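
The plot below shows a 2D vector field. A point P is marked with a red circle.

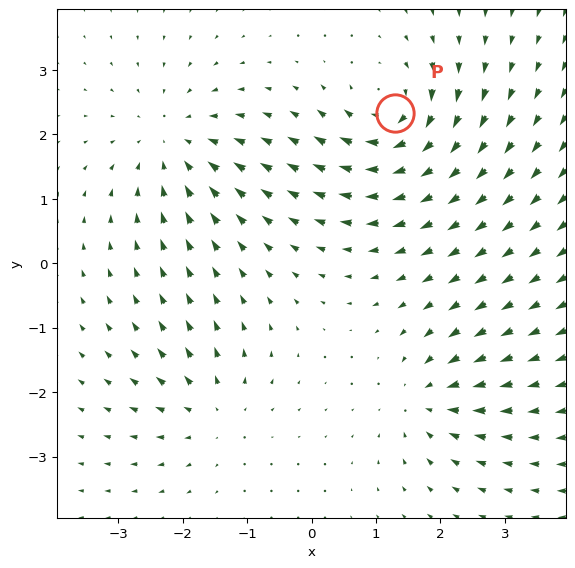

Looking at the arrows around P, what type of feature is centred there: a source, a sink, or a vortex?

At P (1.3, 2.3) the arrows circulate clockwise. Divergence ≈0, curl about -7 — near-zero divergence with nonzero curl is a vortex.

vortex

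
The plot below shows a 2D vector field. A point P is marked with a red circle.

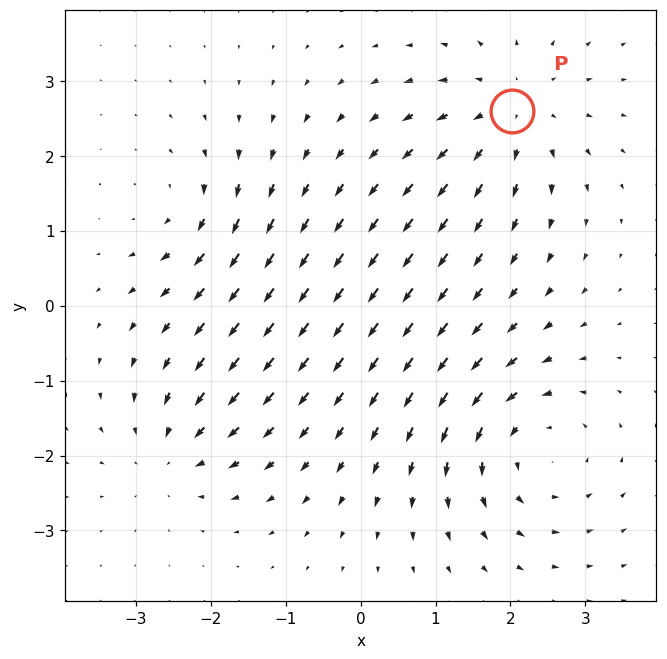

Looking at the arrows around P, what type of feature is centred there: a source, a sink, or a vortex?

At P (2.0, 2.6) the arrows spread outward. Divergence about +4, curl ≈0 — positive divergence with near-zero curl is a source.

source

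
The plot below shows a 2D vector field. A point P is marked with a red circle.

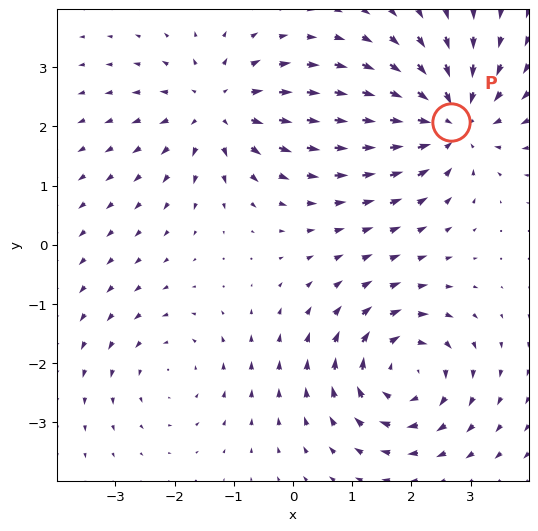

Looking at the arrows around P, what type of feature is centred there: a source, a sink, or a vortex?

At P (2.7, 2.1) the arrows converge inward. Divergence about -5, curl ≈0 — negative divergence with near-zero curl is a sink.

sink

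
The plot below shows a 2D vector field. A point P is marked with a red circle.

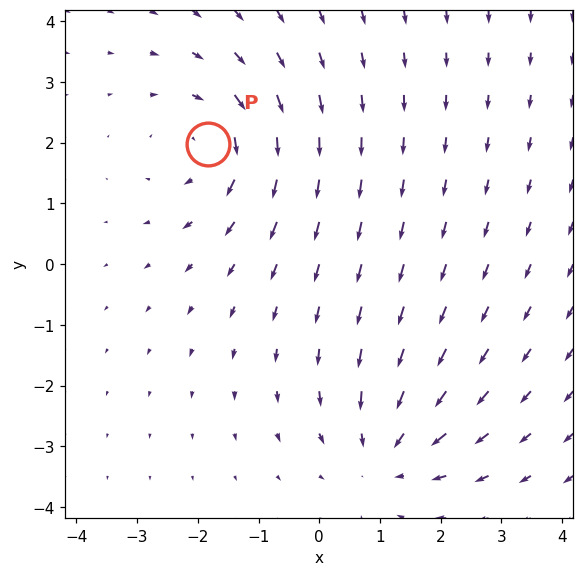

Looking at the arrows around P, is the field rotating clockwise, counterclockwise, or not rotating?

clockwise

Near P at (-1.8, 2.0) the arrows circulate clockwise. The curl (z-component) there is about -4; negative curl means clockwise rotation.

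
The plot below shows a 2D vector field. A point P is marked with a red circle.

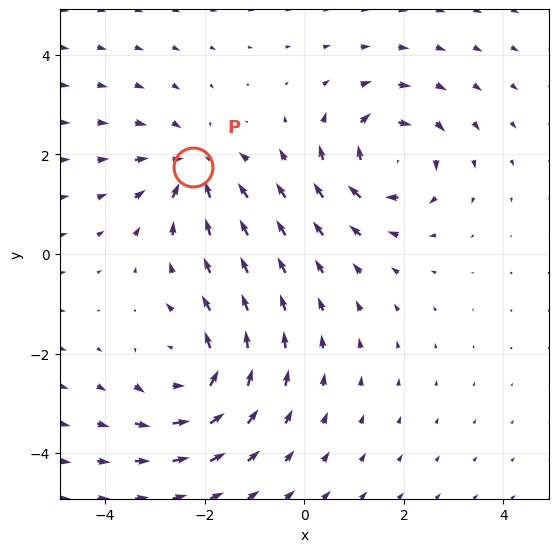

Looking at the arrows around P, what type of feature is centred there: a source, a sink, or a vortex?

sink

At P (-2.2, 1.7) the arrows converge inward. Divergence about -4, curl ≈0 — negative divergence with near-zero curl is a sink.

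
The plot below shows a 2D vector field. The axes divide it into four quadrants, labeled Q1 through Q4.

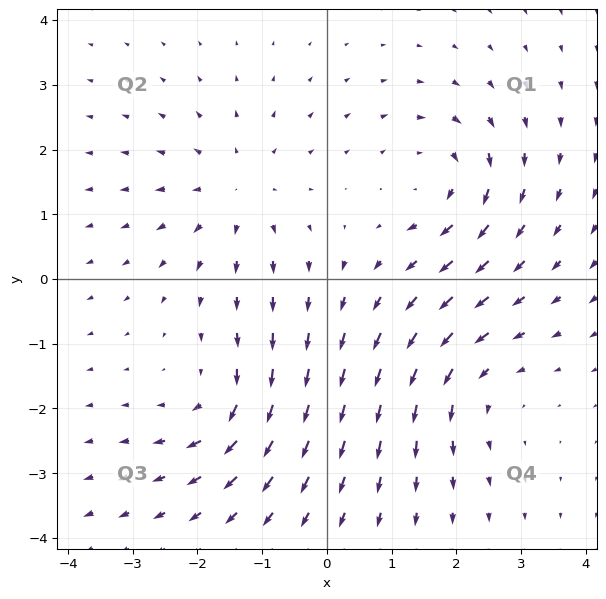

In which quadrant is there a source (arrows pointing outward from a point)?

The source sits at approximately (-1.4, 1.4), which lies in quadrant Q2. The divergence there is about +3, positive as expected for a source.

Q2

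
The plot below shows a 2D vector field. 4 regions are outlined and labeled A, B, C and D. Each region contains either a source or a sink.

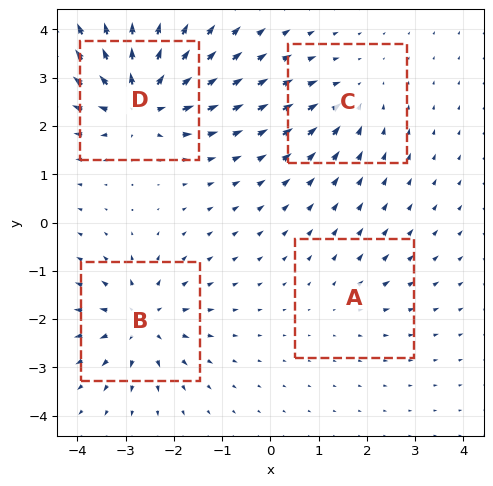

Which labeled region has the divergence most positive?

Divergence at each region's feature centre — A: about +2, B: about +6, C: about -4, D: about +8. Region D is most positive.

D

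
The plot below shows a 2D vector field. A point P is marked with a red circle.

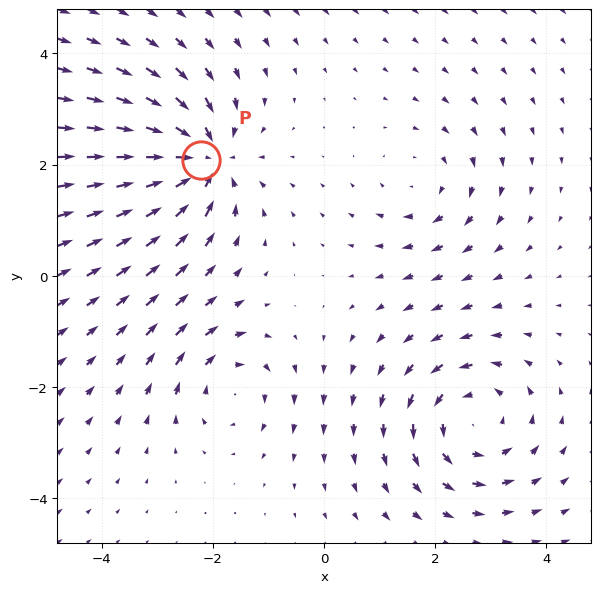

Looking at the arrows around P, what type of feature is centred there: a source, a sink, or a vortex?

sink

At P (-2.2, 2.1) the arrows converge inward. Divergence about -6, curl ≈0 — negative divergence with near-zero curl is a sink.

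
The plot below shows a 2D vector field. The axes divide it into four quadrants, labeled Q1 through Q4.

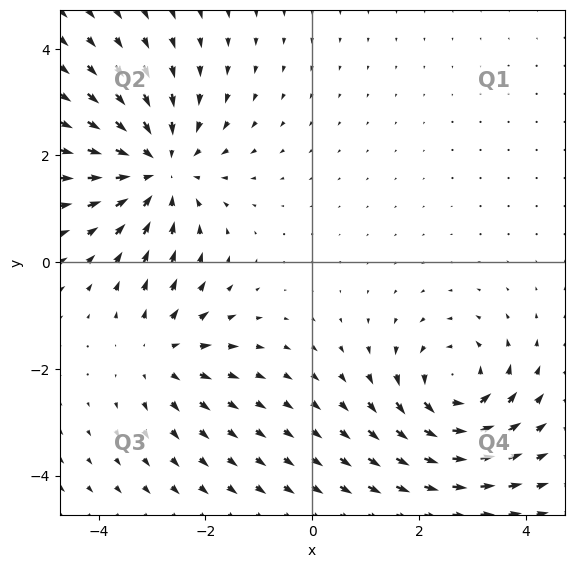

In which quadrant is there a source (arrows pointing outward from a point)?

Q3

The source sits at approximately (-2.8, -1.7), which lies in quadrant Q3. The divergence there is about +3, positive as expected for a source.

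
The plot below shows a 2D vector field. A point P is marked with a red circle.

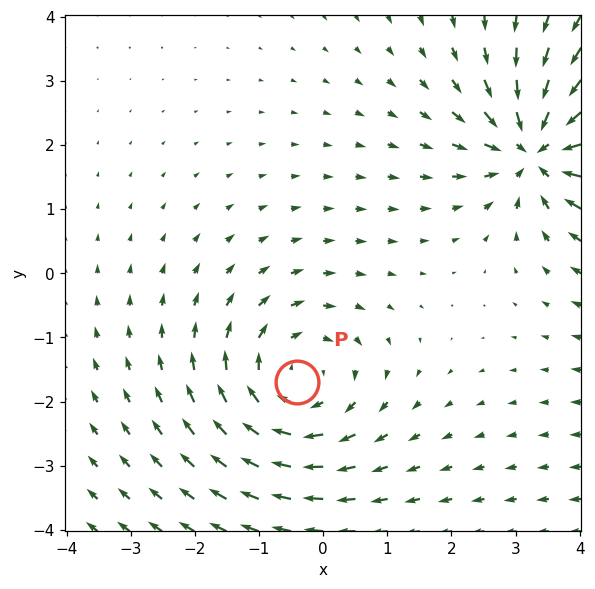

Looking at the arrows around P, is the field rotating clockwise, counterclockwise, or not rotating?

Near P at (-0.4, -1.7) the arrows circulate clockwise. The curl (z-component) there is about -4; negative curl means clockwise rotation.

clockwise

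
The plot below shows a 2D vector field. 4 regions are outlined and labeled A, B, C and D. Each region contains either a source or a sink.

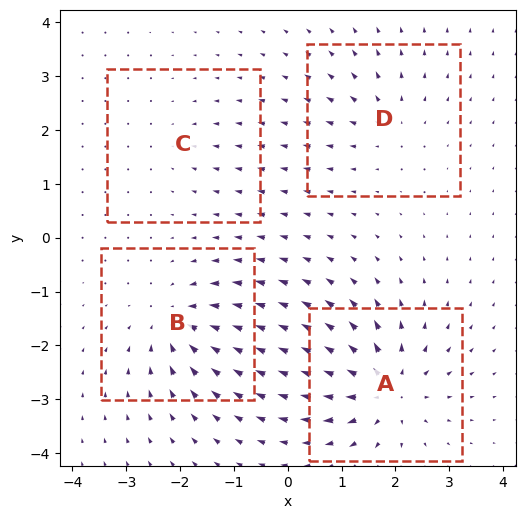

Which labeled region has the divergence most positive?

Divergence at each region's feature centre — A: about +8, B: about -6, C: about -2, D: about +4. Region A is most positive.

A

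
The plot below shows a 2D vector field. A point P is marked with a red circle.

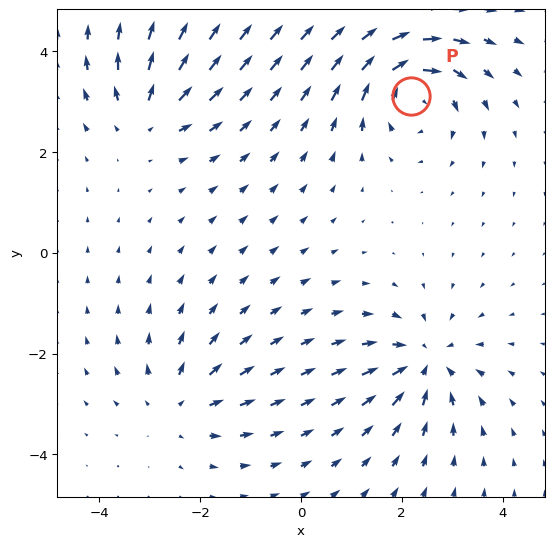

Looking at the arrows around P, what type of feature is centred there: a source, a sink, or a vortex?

vortex

At P (2.2, 3.1) the arrows circulate clockwise. Divergence ≈0, curl about -6 — near-zero divergence with nonzero curl is a vortex.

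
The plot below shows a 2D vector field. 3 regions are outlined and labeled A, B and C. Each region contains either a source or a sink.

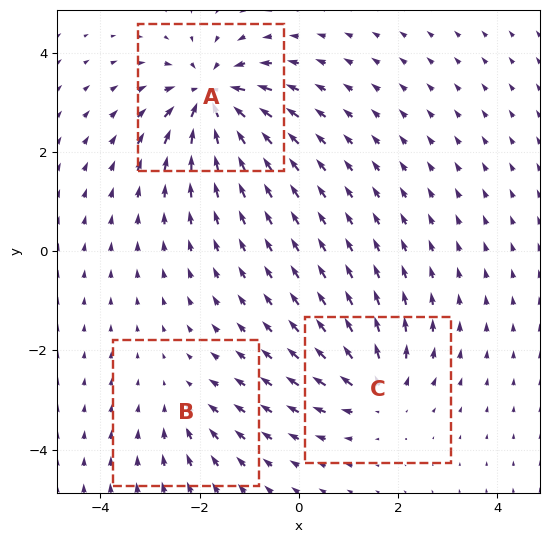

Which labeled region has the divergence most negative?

A

Divergence at each region's feature centre — A: about -7, B: about -2, C: about +4. Region A is most negative.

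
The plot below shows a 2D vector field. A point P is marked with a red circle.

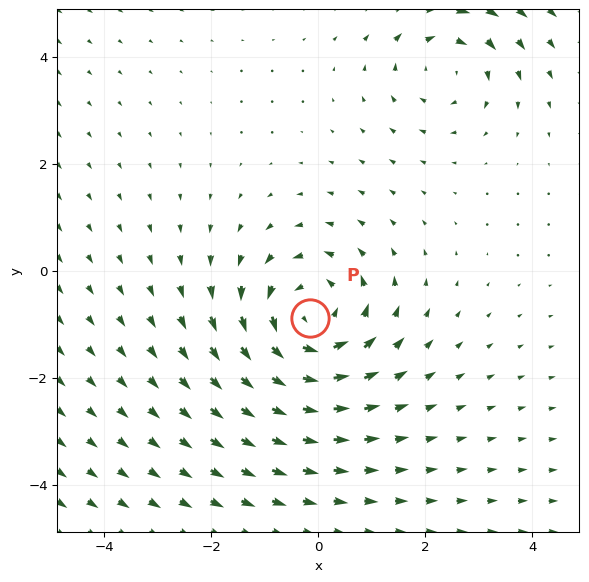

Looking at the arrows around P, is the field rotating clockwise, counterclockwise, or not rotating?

counterclockwise

Near P at (-0.2, -0.9) the arrows circulate counterclockwise. The curl (z-component) there is about +4; positive curl means counterclockwise rotation.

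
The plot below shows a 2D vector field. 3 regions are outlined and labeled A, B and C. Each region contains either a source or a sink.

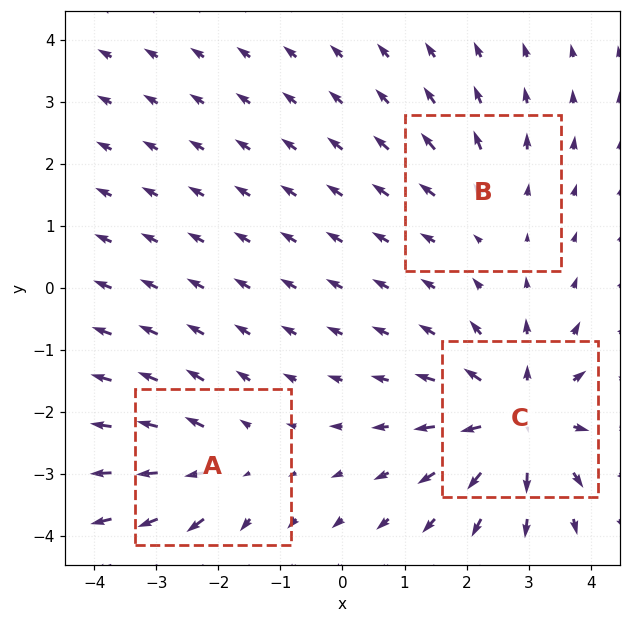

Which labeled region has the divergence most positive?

Divergence at each region's feature centre — A: about +3, B: about +2, C: about +5. Region C is most positive.

C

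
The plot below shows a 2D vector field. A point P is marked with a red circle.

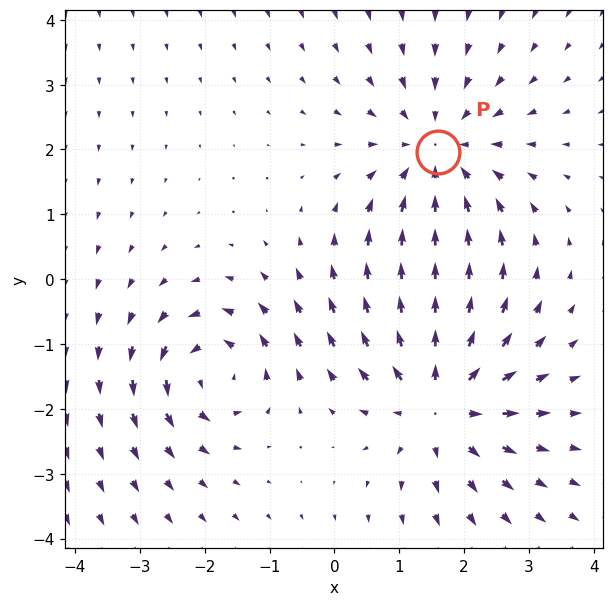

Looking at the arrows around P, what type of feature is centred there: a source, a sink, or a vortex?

At P (1.6, 2.0) the arrows converge inward. Divergence about -3, curl ≈0 — negative divergence with near-zero curl is a sink.

sink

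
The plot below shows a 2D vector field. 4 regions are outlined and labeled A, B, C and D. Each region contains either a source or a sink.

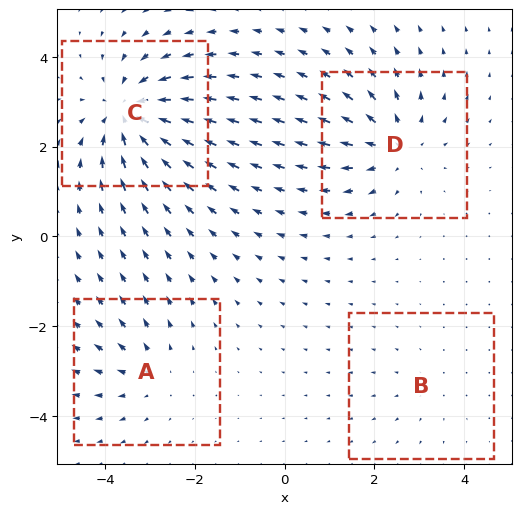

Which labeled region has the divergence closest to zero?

Divergence at each region's feature centre — A: about +3, B: about +2, C: about -7, D: about +5. Region B is closest to zero.

B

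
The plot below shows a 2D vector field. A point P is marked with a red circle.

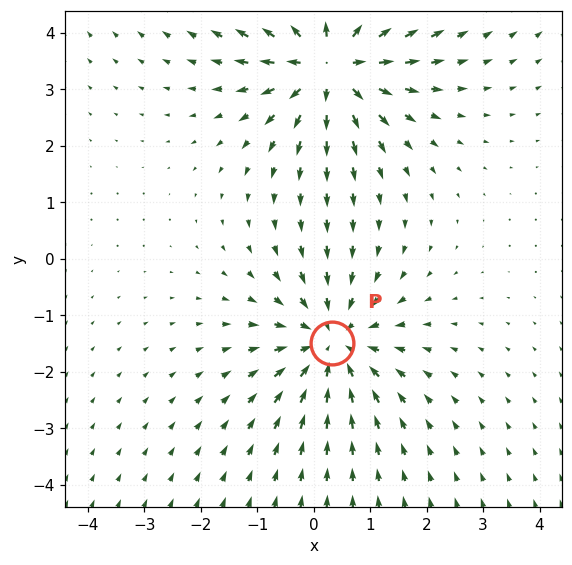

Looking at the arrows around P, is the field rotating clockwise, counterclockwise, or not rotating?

not rotating

Near P at (0.3, -1.5) the arrows show no circulation. The curl there is ≈0.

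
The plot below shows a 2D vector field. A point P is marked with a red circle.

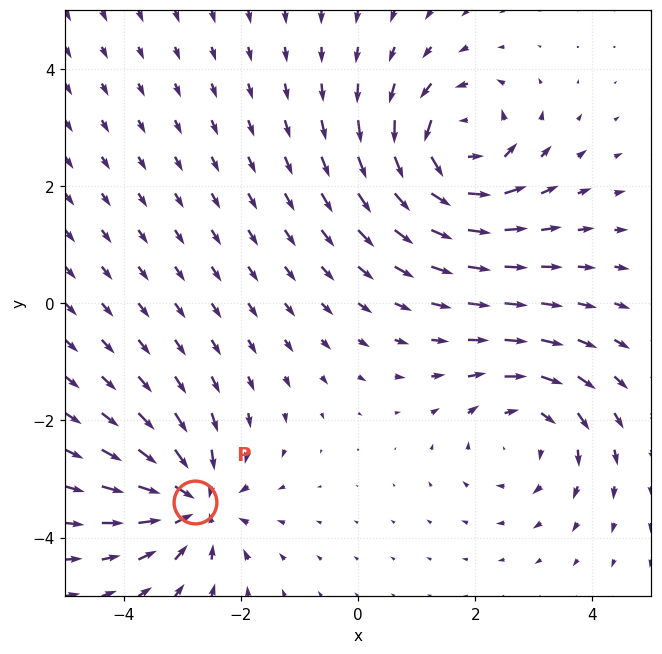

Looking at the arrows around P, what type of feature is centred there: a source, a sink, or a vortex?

sink

At P (-2.8, -3.4) the arrows converge inward. Divergence about -5, curl ≈0 — negative divergence with near-zero curl is a sink.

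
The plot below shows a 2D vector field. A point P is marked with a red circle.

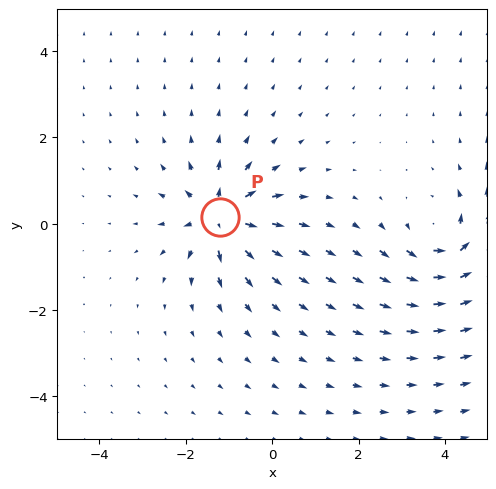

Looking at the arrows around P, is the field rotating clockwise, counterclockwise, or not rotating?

Near P at (-1.2, 0.2) the arrows show no circulation. The curl there is ≈0.

not rotating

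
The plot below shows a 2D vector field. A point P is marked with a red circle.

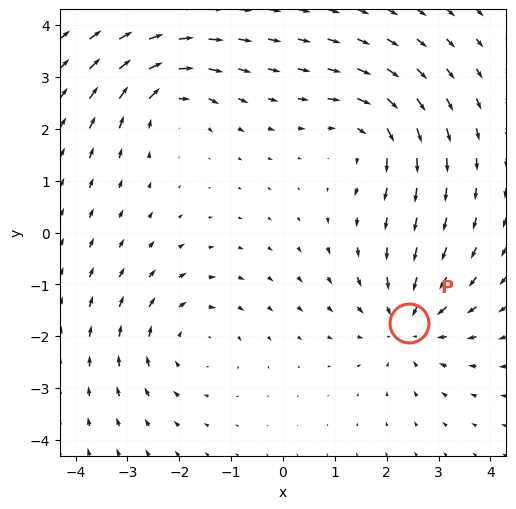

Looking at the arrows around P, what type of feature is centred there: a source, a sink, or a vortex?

At P (2.4, -1.7) the arrows converge inward. Divergence about -4, curl ≈0 — negative divergence with near-zero curl is a sink.

sink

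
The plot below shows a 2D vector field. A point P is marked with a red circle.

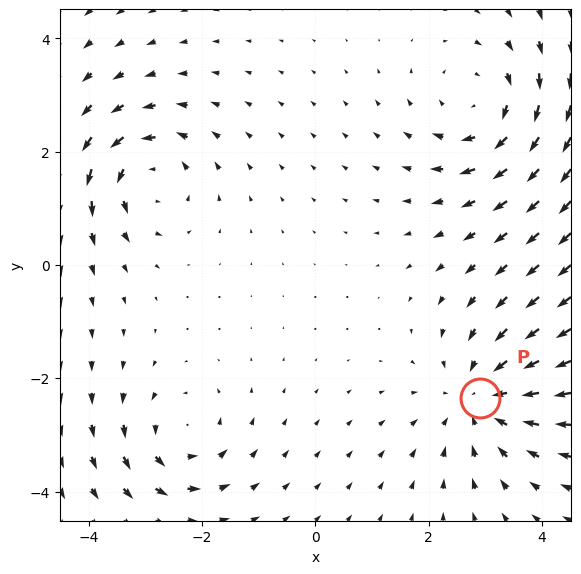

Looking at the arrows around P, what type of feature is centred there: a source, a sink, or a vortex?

sink

At P (2.9, -2.4) the arrows converge inward. Divergence about -4, curl ≈0 — negative divergence with near-zero curl is a sink.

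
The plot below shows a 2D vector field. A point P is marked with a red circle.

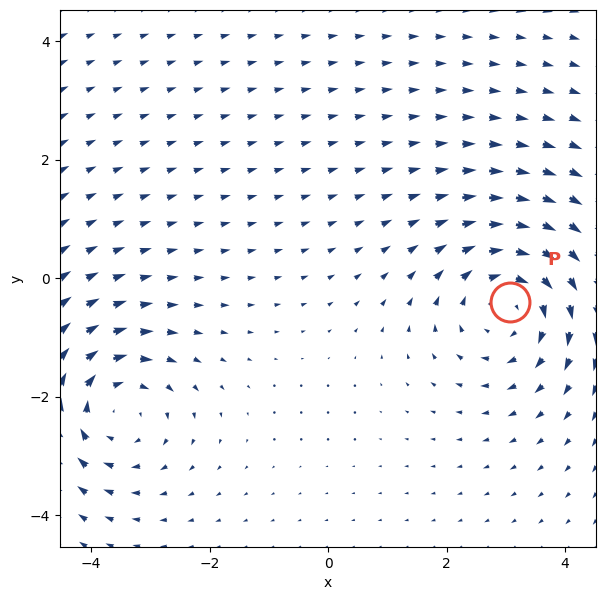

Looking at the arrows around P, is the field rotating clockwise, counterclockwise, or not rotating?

Near P at (3.1, -0.4) the arrows circulate clockwise. The curl (z-component) there is about -4; negative curl means clockwise rotation.

clockwise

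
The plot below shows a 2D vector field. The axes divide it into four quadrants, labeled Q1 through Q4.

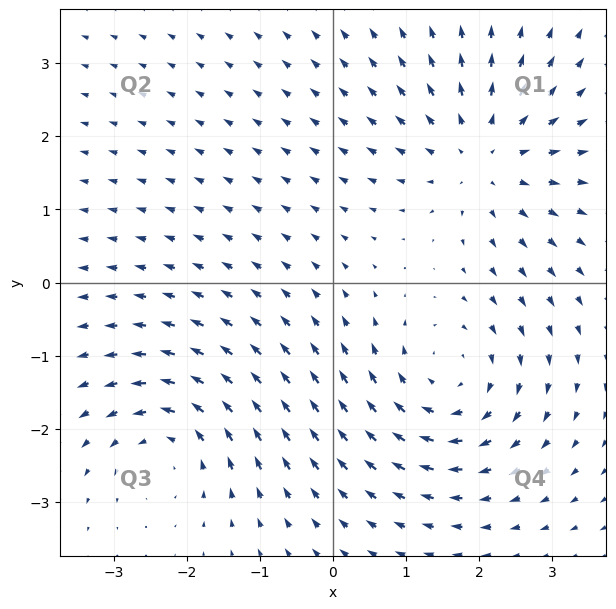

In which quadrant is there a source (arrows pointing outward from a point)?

Q1

The source sits at approximately (2.1, 1.7), which lies in quadrant Q1. The divergence there is about +4, positive as expected for a source.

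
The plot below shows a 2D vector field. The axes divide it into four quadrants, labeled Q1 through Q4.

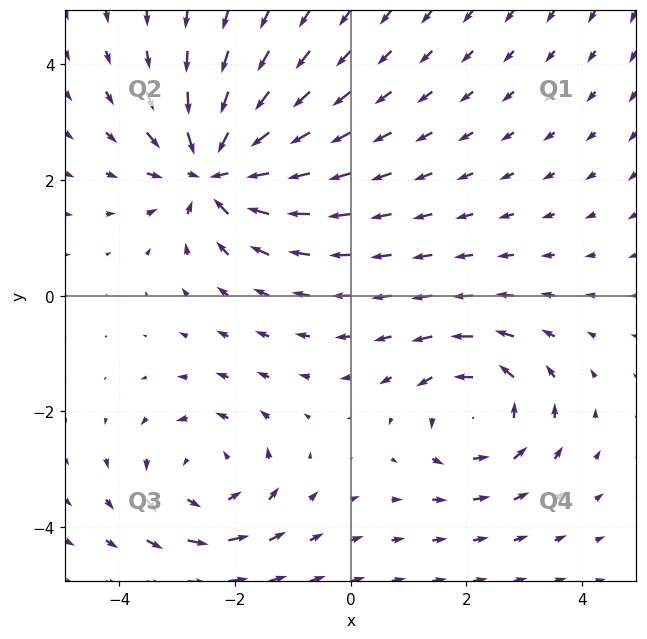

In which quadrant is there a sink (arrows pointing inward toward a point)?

The sink sits at approximately (-2.3, 2.2), which lies in quadrant Q2. The divergence there is about -5, negative as expected for a sink.

Q2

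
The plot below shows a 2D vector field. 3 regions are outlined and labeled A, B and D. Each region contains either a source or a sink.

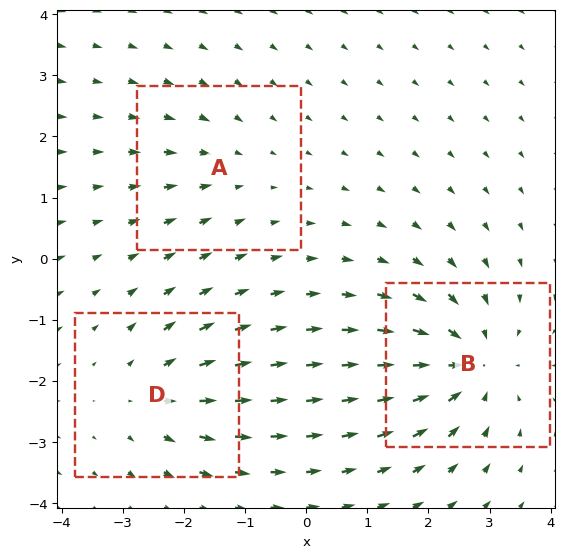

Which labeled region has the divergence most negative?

Divergence at each region's feature centre — A: about -2, B: about -5, D: about +3. Region B is most negative.

B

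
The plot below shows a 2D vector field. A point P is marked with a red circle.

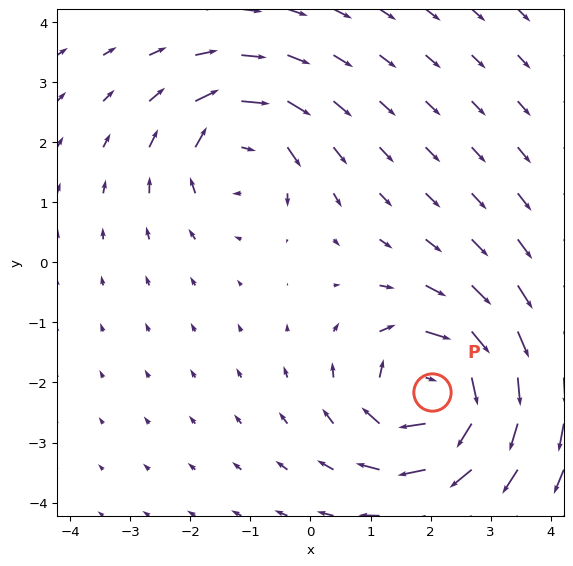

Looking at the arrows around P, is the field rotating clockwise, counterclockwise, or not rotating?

clockwise

Near P at (2.0, -2.2) the arrows circulate clockwise. The curl (z-component) there is about -5; negative curl means clockwise rotation.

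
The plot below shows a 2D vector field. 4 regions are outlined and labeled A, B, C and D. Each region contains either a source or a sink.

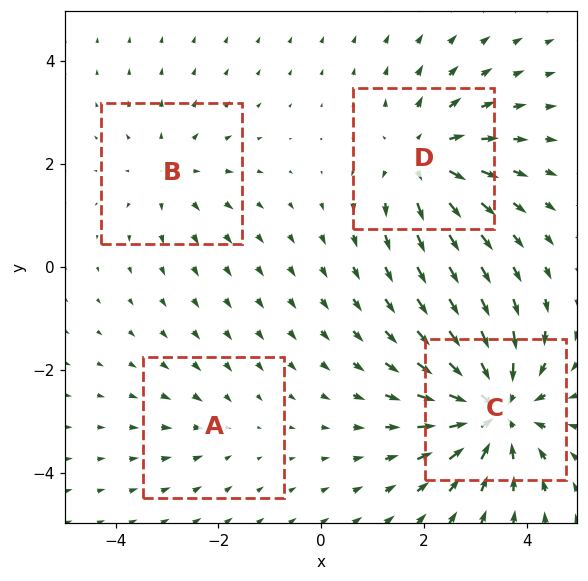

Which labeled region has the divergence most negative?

Divergence at each region's feature centre — A: about -2, B: about +3, C: about -7, D: about +5. Region C is most negative.

C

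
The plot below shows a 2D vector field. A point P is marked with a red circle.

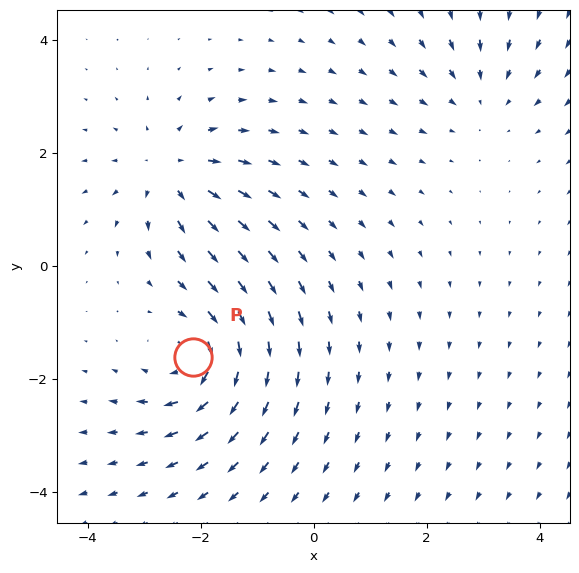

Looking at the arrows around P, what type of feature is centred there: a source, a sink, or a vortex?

vortex

At P (-2.1, -1.6) the arrows circulate clockwise. Divergence ≈0, curl about -5 — near-zero divergence with nonzero curl is a vortex.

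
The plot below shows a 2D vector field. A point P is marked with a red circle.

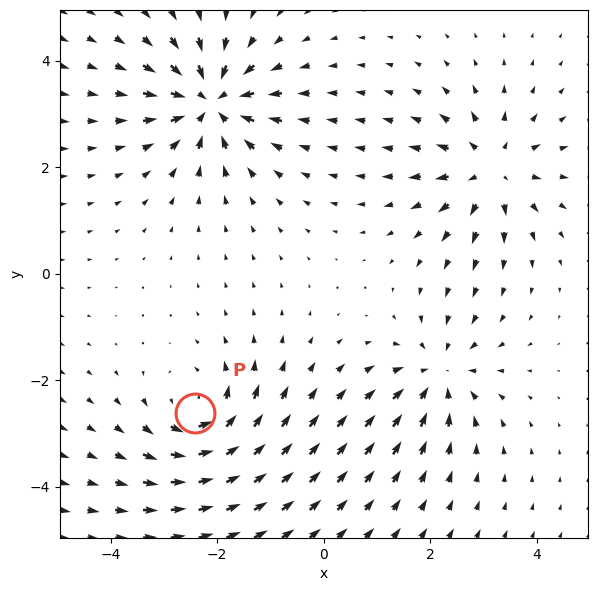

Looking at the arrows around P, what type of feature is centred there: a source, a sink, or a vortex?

At P (-2.4, -2.6) the arrows circulate counterclockwise. Divergence ≈0, curl about +5 — near-zero divergence with nonzero curl is a vortex.

vortex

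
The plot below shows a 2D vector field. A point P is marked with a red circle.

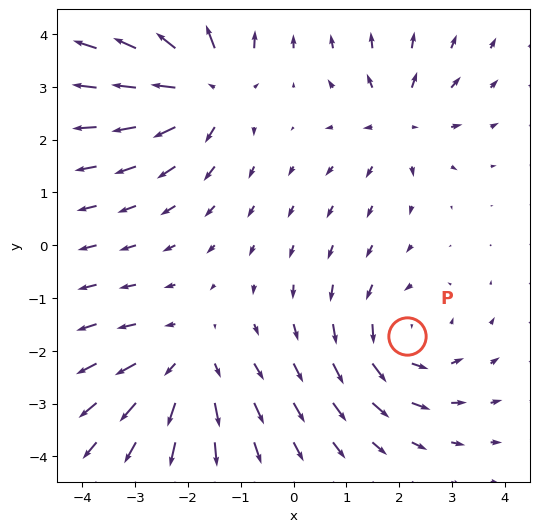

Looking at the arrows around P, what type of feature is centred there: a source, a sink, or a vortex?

vortex

At P (2.2, -1.7) the arrows circulate counterclockwise. Divergence ≈0, curl about +3 — near-zero divergence with nonzero curl is a vortex.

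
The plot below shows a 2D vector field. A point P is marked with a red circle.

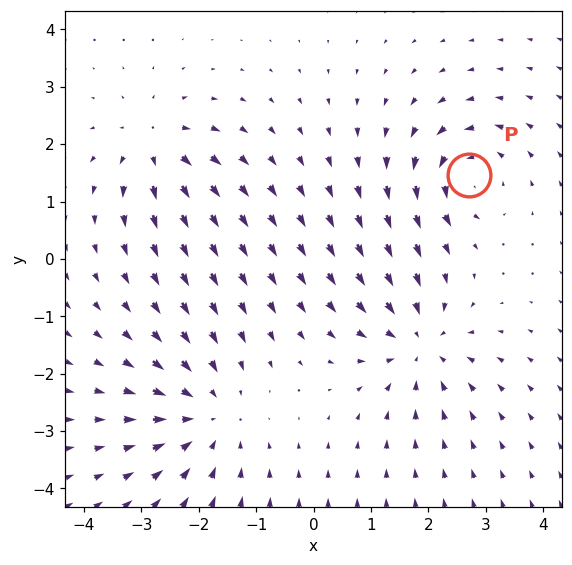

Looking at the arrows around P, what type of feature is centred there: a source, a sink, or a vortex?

At P (2.7, 1.5) the arrows circulate counterclockwise. Divergence ≈0, curl about +5 — near-zero divergence with nonzero curl is a vortex.

vortex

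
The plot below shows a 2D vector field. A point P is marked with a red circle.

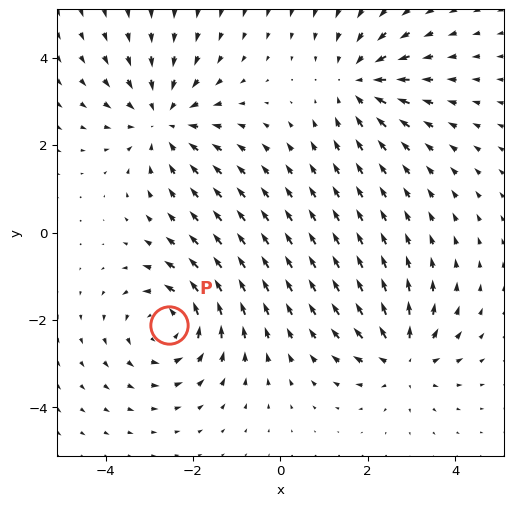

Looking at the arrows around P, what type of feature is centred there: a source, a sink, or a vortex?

At P (-2.6, -2.1) the arrows circulate counterclockwise. Divergence ≈0, curl about +5 — near-zero divergence with nonzero curl is a vortex.

vortex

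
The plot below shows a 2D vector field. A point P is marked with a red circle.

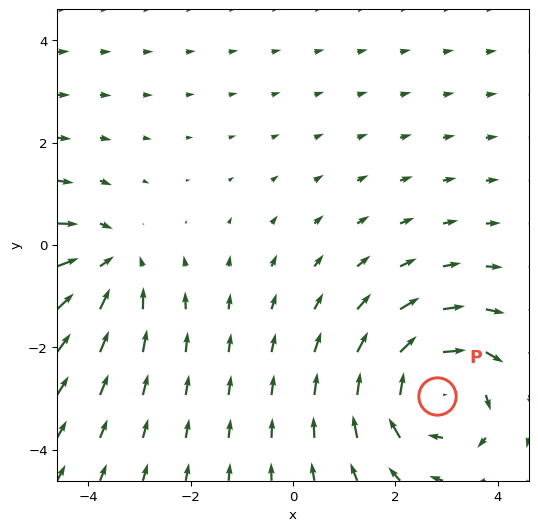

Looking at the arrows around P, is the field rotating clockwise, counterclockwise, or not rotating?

Near P at (2.8, -2.9) the arrows circulate clockwise. The curl (z-component) there is about -3; negative curl means clockwise rotation.

clockwise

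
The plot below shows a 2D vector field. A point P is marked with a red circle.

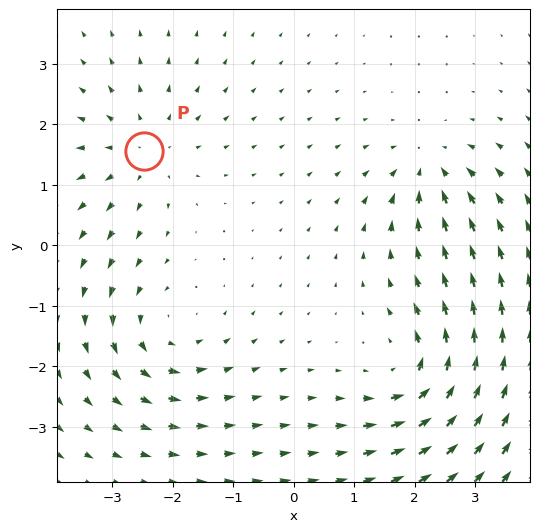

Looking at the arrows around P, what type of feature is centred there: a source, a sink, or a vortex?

source

At P (-2.5, 1.6) the arrows spread outward. Divergence about +4, curl ≈0 — positive divergence with near-zero curl is a source.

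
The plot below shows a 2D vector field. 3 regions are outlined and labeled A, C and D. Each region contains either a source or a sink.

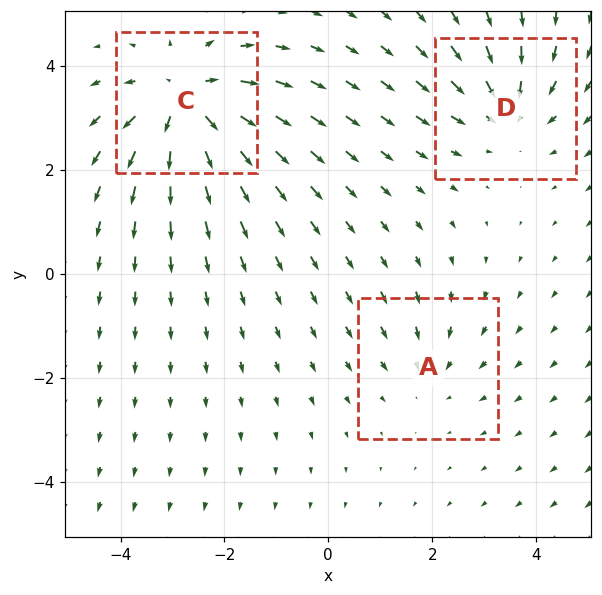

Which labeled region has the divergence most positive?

C

Divergence at each region's feature centre — A: about -2, C: about +5, D: about -4. Region C is most positive.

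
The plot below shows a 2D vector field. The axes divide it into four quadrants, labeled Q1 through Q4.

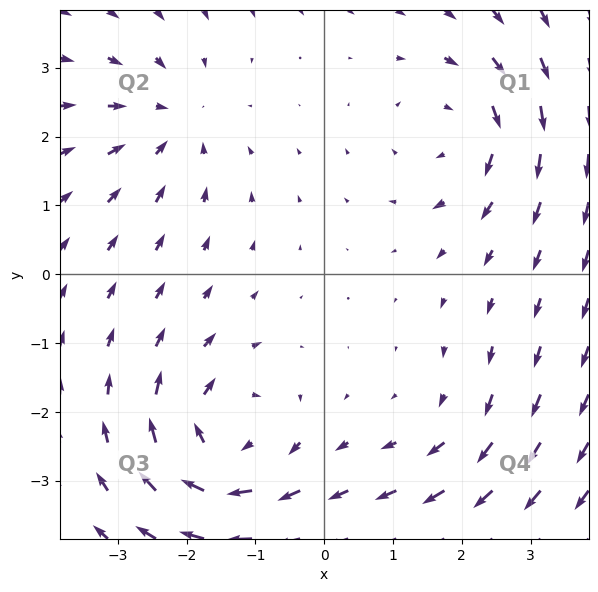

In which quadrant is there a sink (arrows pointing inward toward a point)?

Q2

The sink sits at approximately (-2.2, 2.2), which lies in quadrant Q2. The divergence there is about -3, negative as expected for a sink.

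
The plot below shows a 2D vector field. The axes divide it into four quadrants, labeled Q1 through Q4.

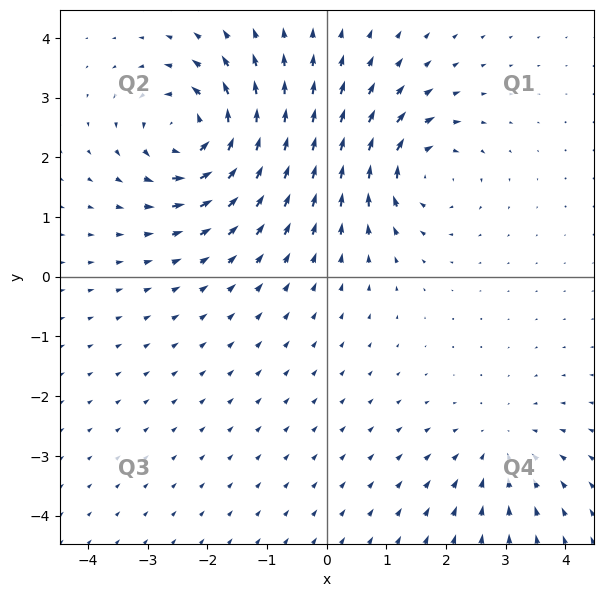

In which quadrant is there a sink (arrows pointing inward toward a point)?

Q4

The sink sits at approximately (2.9, -2.9), which lies in quadrant Q4. The divergence there is about -3, negative as expected for a sink.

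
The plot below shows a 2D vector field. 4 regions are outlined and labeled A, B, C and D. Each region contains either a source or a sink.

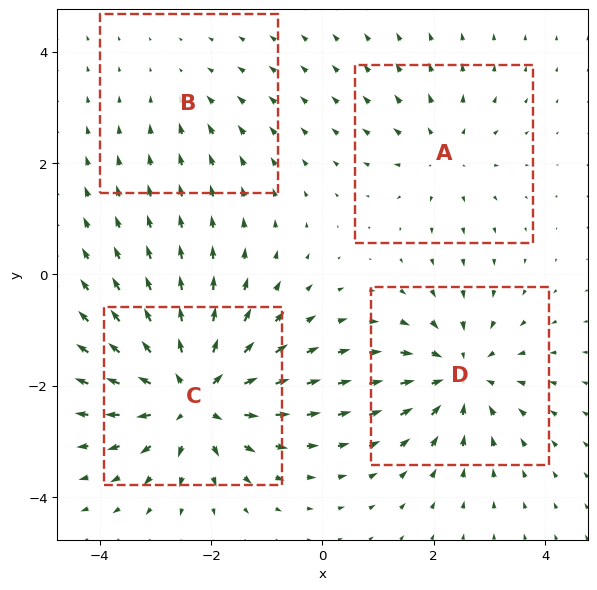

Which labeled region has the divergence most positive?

C

Divergence at each region's feature centre — A: about +3, B: about -2, C: about +7, D: about -5. Region C is most positive.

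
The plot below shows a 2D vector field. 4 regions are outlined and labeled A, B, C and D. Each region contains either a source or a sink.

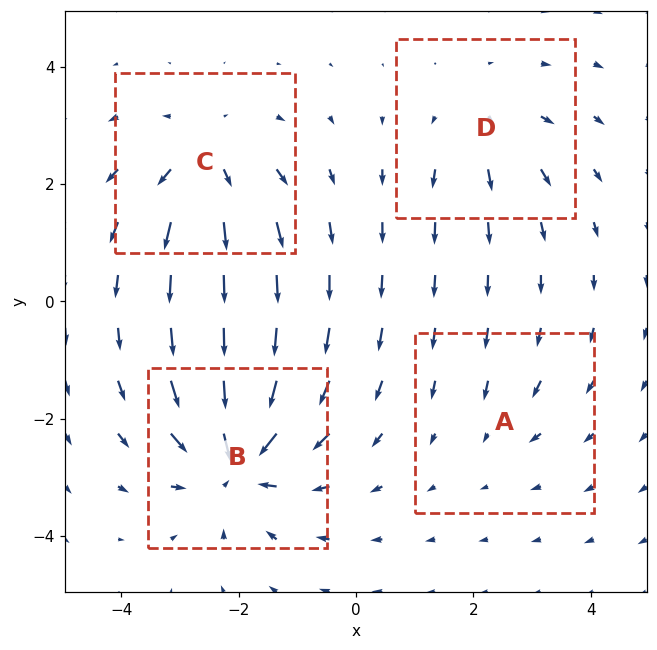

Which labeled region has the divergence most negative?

B

Divergence at each region's feature centre — A: about -2, B: about -8, C: about +5, D: about +4. Region B is most negative.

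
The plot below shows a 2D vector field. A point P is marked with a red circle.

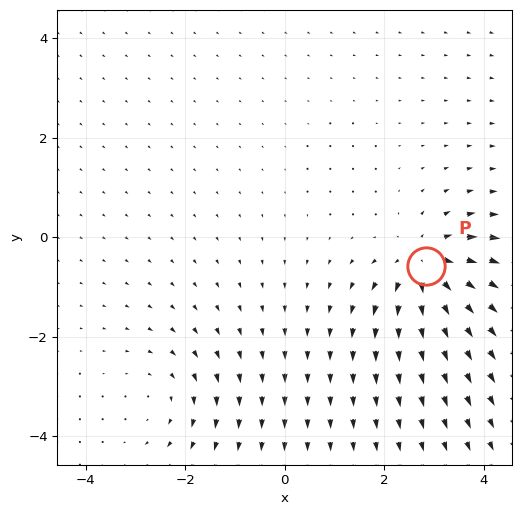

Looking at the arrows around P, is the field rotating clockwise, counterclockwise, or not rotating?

not rotating

Near P at (2.8, -0.6) the arrows show no circulation. The curl there is ≈0.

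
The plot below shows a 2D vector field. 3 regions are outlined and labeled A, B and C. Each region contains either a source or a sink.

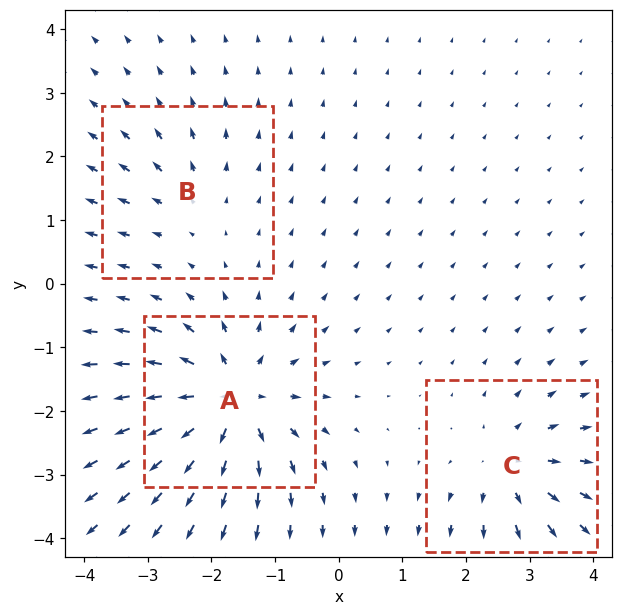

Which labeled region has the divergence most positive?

A

Divergence at each region's feature centre — A: about +6, B: about +2, C: about +4. Region A is most positive.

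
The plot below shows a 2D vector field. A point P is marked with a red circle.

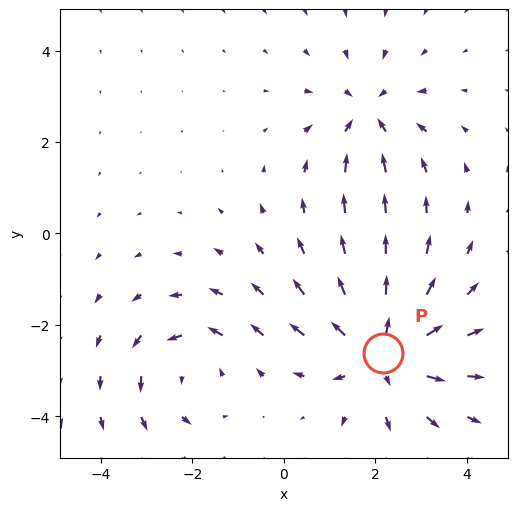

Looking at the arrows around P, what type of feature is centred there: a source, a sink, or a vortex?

source

At P (2.2, -2.6) the arrows spread outward. Divergence about +4, curl ≈0 — positive divergence with near-zero curl is a source.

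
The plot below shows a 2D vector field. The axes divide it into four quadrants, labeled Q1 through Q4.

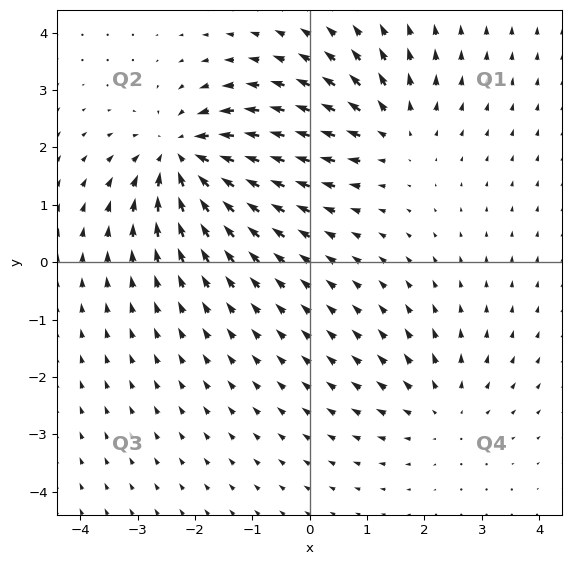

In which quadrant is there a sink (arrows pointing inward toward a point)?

Q2

The sink sits at approximately (-2.2, 1.8), which lies in quadrant Q2. The divergence there is about -5, negative as expected for a sink.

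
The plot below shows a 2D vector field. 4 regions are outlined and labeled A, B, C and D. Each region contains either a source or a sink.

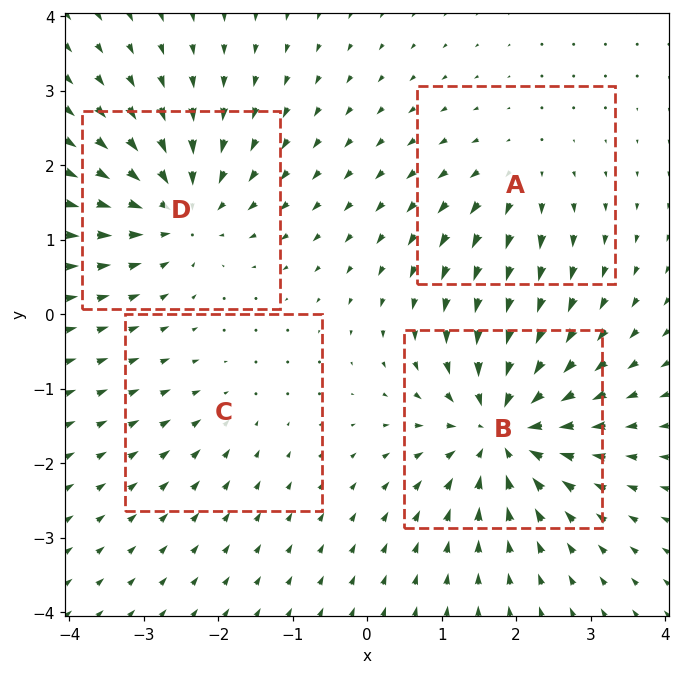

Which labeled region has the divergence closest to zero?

Divergence at each region's feature centre — A: about +4, B: about -8, C: about -2, D: about -6. Region C is closest to zero.

C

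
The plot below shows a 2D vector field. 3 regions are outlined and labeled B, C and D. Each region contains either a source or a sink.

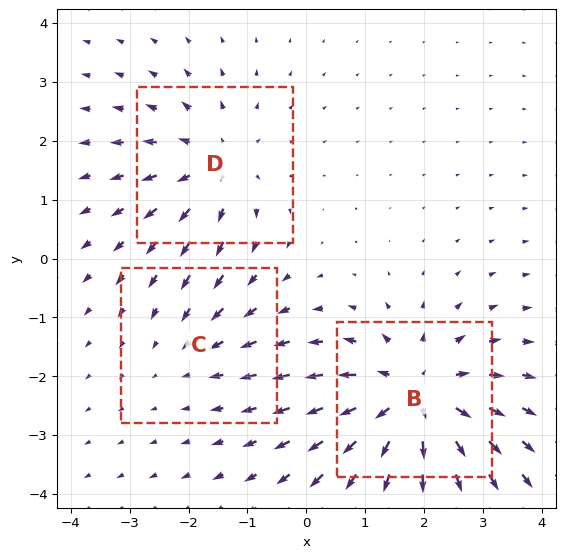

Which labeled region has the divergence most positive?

Divergence at each region's feature centre — B: about +5, C: about -2, D: about +3. Region B is most positive.

B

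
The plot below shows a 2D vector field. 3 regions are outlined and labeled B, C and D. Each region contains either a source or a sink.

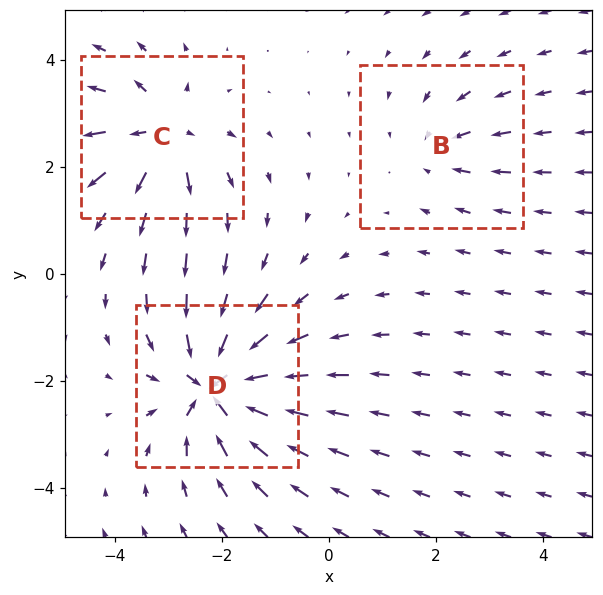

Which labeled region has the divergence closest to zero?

B

Divergence at each region's feature centre — B: about -2, C: about +4, D: about -6. Region B is closest to zero.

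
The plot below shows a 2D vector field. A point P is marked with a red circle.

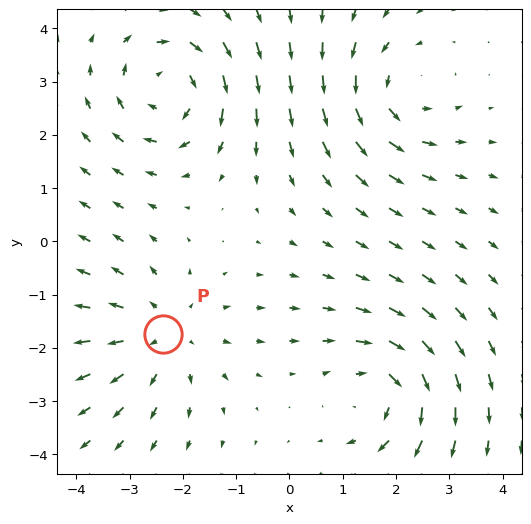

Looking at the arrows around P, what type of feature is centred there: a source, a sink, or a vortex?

source

At P (-2.4, -1.7) the arrows spread outward. Divergence about +3, curl ≈0 — positive divergence with near-zero curl is a source.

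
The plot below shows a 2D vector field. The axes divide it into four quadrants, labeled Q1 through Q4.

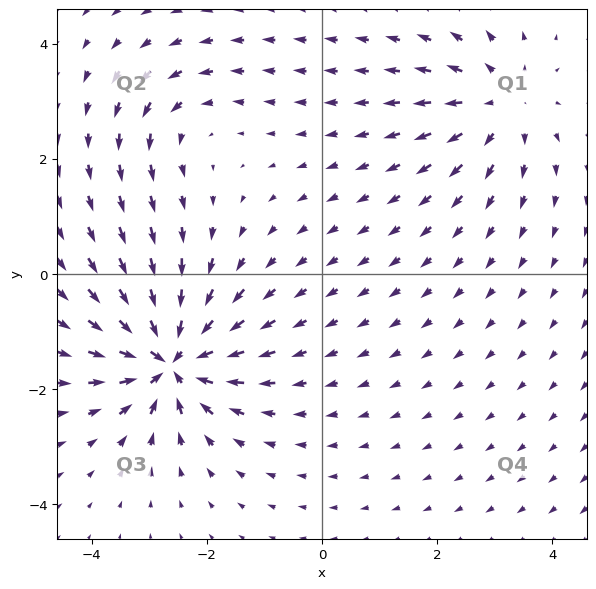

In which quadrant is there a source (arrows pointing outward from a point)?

Q1

The source sits at approximately (3.1, 2.9), which lies in quadrant Q1. The divergence there is about +3, positive as expected for a source.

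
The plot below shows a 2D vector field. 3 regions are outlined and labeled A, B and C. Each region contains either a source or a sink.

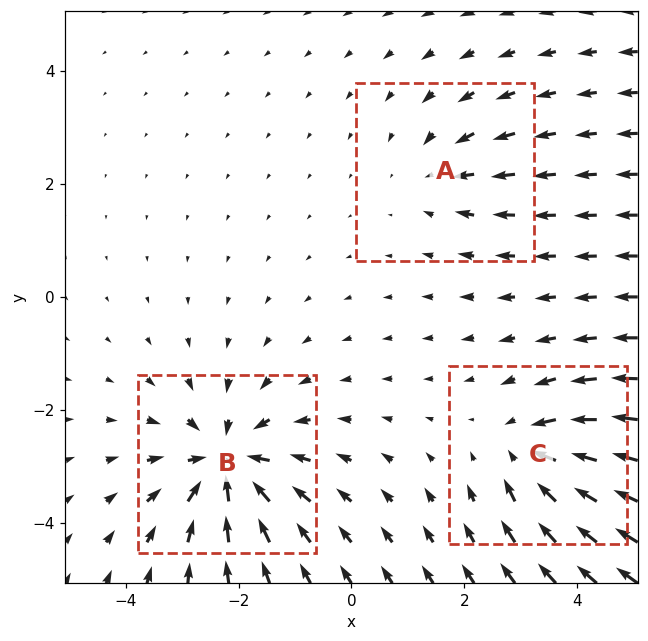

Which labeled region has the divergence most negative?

B

Divergence at each region's feature centre — A: about -2, B: about -5, C: about -4. Region B is most negative.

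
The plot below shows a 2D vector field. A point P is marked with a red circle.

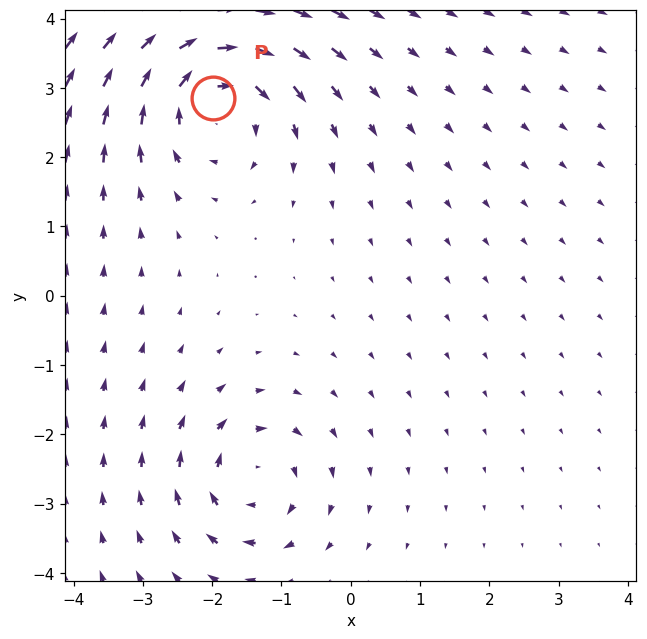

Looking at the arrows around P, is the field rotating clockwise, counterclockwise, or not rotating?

Near P at (-2.0, 2.9) the arrows circulate clockwise. The curl (z-component) there is about -5; negative curl means clockwise rotation.

clockwise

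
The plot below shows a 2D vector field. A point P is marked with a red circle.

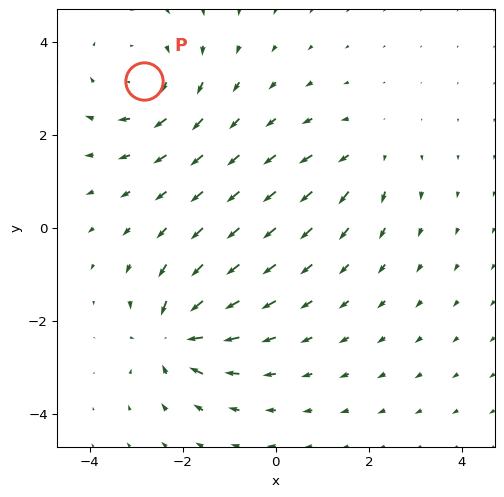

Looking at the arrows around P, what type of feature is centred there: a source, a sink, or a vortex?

At P (-2.8, 3.2) the arrows circulate clockwise. Divergence ≈0, curl about -4 — near-zero divergence with nonzero curl is a vortex.

vortex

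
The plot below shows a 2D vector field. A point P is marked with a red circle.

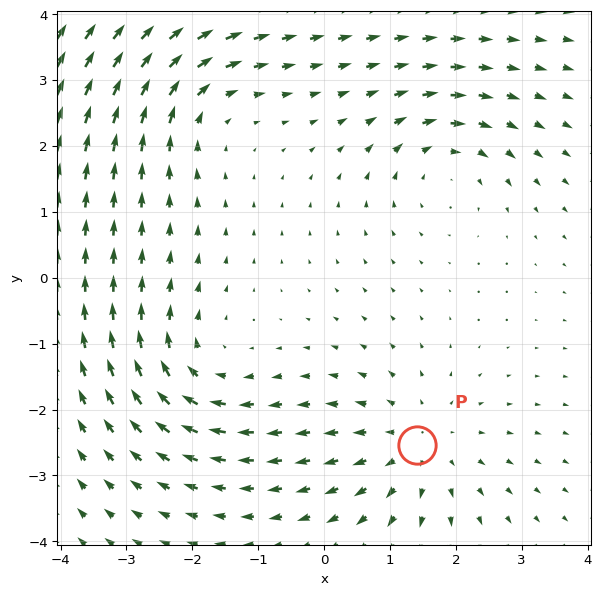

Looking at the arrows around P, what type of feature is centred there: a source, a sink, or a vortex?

At P (1.4, -2.5) the arrows spread outward. Divergence about +4, curl ≈0 — positive divergence with near-zero curl is a source.

source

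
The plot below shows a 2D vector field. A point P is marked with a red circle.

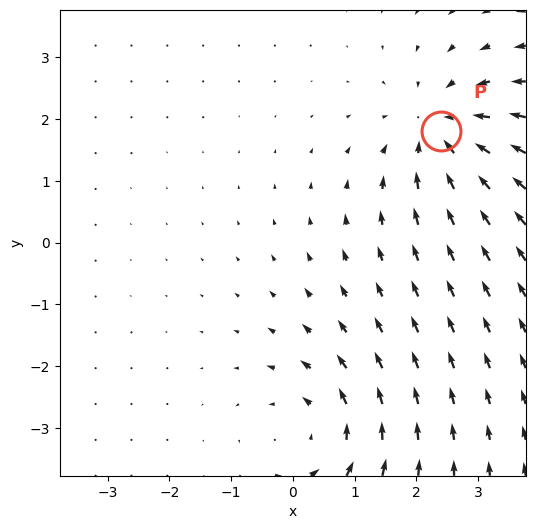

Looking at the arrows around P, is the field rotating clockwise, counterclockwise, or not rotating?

Near P at (2.4, 1.8) the arrows show no circulation. The curl there is ≈0.

not rotating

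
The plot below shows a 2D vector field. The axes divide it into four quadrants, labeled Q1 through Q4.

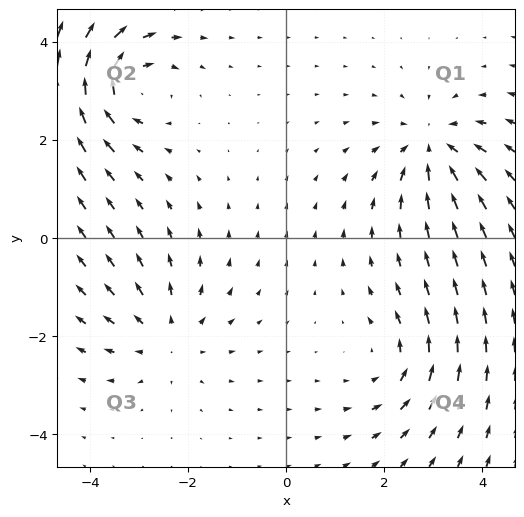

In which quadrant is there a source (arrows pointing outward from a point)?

The source sits at approximately (-2.4, -2.0), which lies in quadrant Q3. The divergence there is about +3, positive as expected for a source.

Q3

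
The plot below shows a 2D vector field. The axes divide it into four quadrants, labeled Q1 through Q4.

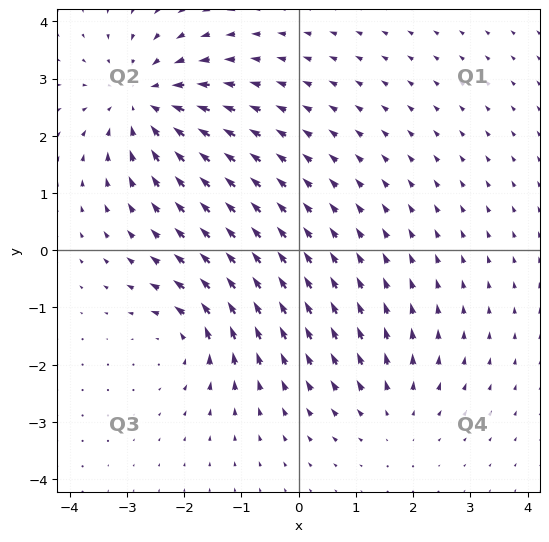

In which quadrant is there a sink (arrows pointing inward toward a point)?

The sink sits at approximately (-2.7, 2.6), which lies in quadrant Q2. The divergence there is about -4, negative as expected for a sink.

Q2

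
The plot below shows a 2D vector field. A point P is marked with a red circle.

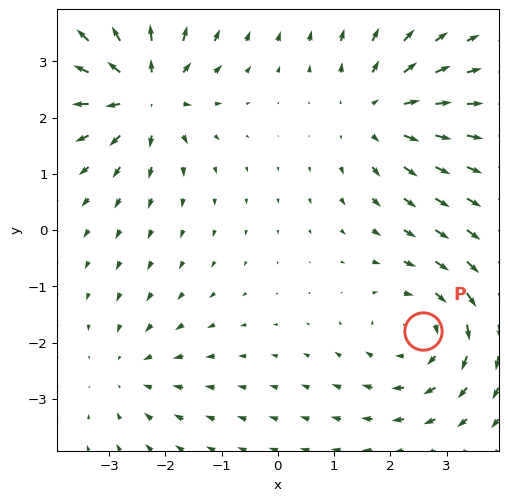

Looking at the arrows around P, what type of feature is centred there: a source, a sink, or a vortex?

At P (2.6, -1.8) the arrows circulate clockwise. Divergence ≈0, curl about -4 — near-zero divergence with nonzero curl is a vortex.

vortex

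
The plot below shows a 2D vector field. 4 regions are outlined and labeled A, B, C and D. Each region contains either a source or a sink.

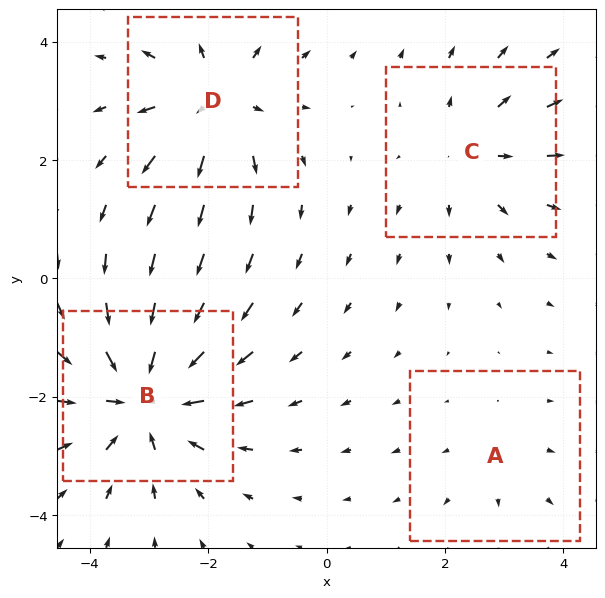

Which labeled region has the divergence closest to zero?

Divergence at each region's feature centre — A: about +2, B: about -6, C: about +3, D: about +5. Region A is closest to zero.

A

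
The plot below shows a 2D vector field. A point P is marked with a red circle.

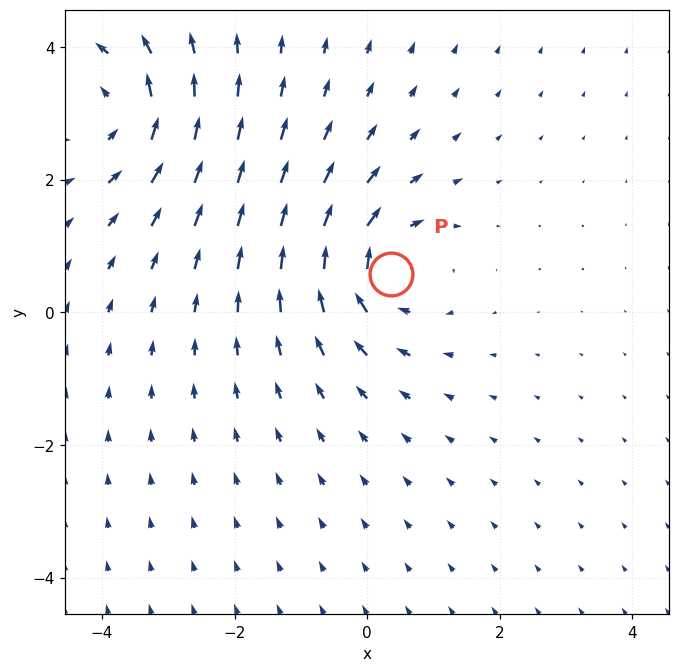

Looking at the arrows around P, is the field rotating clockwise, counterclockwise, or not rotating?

clockwise

Near P at (0.4, 0.6) the arrows circulate clockwise. The curl (z-component) there is about -5; negative curl means clockwise rotation.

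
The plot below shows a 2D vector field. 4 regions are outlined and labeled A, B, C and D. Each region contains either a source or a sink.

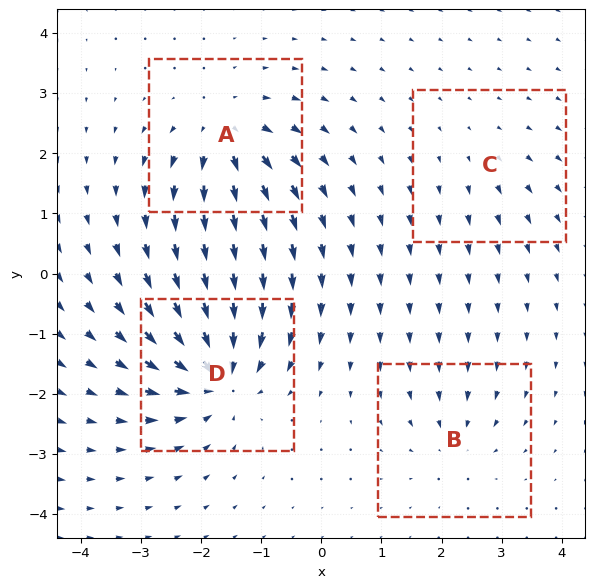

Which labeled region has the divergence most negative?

D

Divergence at each region's feature centre — A: about +6, B: about -4, C: about +2, D: about -9. Region D is most negative.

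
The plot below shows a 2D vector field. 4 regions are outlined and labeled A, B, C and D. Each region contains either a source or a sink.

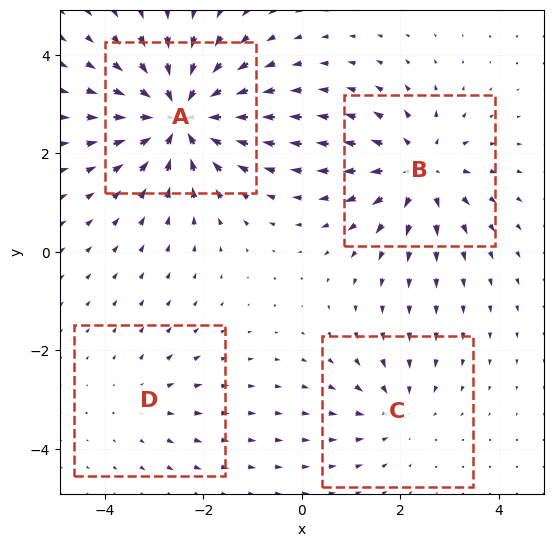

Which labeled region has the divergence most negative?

Divergence at each region's feature centre — A: about -7, B: about +5, C: about -3, D: about +2. Region A is most negative.

A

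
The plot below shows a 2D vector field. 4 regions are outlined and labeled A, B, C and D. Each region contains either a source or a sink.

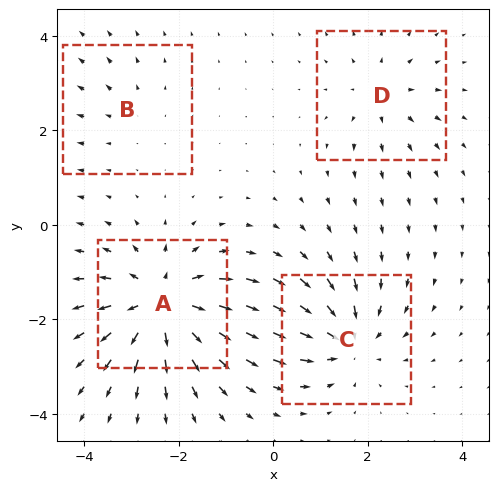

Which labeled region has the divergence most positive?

A

Divergence at each region's feature centre — A: about +8, B: about +2, C: about -6, D: about +4. Region A is most positive.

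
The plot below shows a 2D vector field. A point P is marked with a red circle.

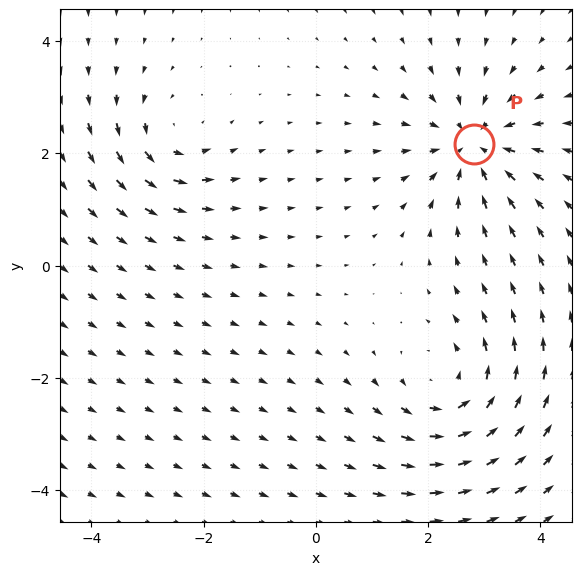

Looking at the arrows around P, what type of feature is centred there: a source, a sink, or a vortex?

sink

At P (2.8, 2.2) the arrows converge inward. Divergence about -5, curl ≈0 — negative divergence with near-zero curl is a sink.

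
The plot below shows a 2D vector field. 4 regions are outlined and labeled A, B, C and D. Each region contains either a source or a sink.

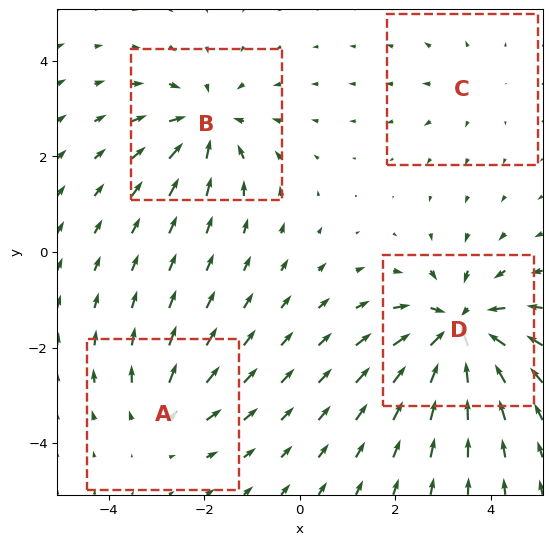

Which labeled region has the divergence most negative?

D

Divergence at each region's feature centre — A: about +3, B: about -5, C: about +2, D: about -7. Region D is most negative.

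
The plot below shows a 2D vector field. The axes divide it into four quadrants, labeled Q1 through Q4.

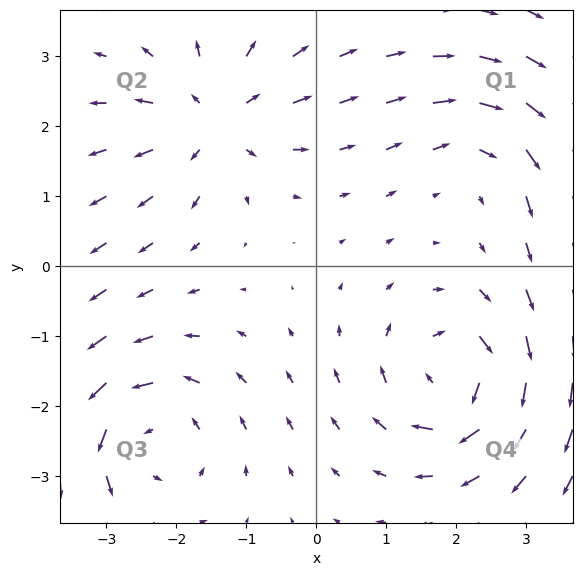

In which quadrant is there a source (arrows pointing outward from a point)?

The source sits at approximately (-1.4, 2.1), which lies in quadrant Q2. The divergence there is about +5, positive as expected for a source.

Q2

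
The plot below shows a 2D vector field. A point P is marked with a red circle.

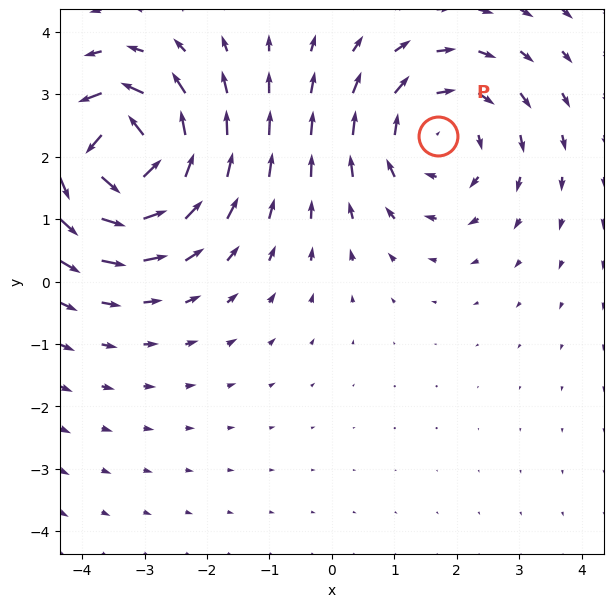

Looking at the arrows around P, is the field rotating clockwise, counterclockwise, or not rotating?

Near P at (1.7, 2.3) the arrows circulate clockwise. The curl (z-component) there is about -3; negative curl means clockwise rotation.

clockwise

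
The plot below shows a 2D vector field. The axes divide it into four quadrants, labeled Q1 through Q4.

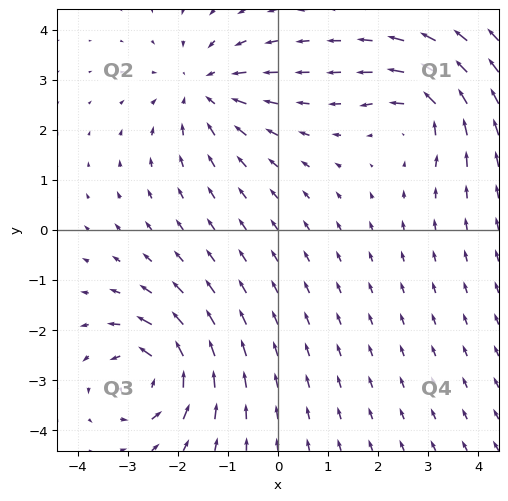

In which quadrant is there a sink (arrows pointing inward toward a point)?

The sink sits at approximately (-1.5, 2.8), which lies in quadrant Q2. The divergence there is about -4, negative as expected for a sink.

Q2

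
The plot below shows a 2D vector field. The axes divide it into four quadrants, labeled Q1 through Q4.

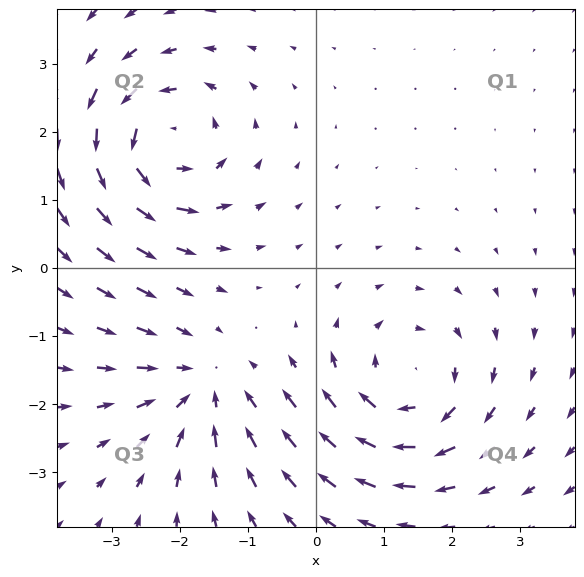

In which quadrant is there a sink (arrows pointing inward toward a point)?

The sink sits at approximately (-1.7, -1.7), which lies in quadrant Q3. The divergence there is about -4, negative as expected for a sink.

Q3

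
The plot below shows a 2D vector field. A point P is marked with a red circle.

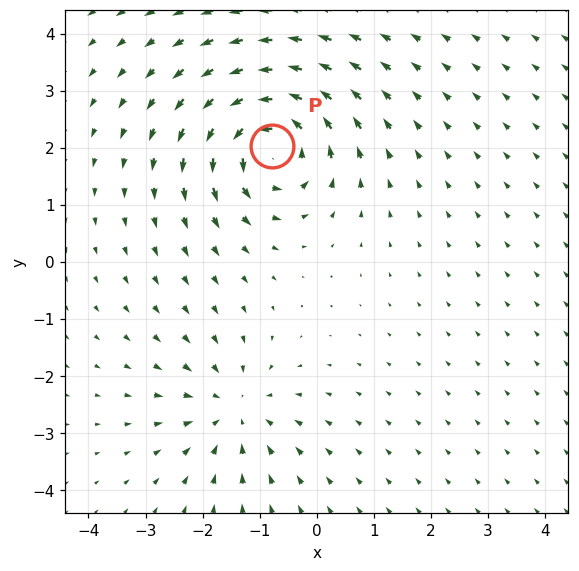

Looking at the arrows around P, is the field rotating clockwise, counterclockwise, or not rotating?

Near P at (-0.8, 2.0) the arrows circulate counterclockwise. The curl (z-component) there is about +5; positive curl means counterclockwise rotation.

counterclockwise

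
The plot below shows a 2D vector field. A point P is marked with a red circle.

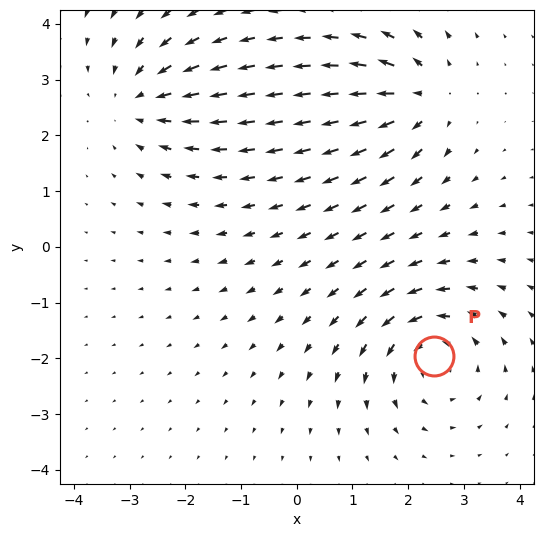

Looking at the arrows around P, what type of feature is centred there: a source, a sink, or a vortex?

vortex

At P (2.5, -2.0) the arrows circulate counterclockwise. Divergence ≈0, curl about +4 — near-zero divergence with nonzero curl is a vortex.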